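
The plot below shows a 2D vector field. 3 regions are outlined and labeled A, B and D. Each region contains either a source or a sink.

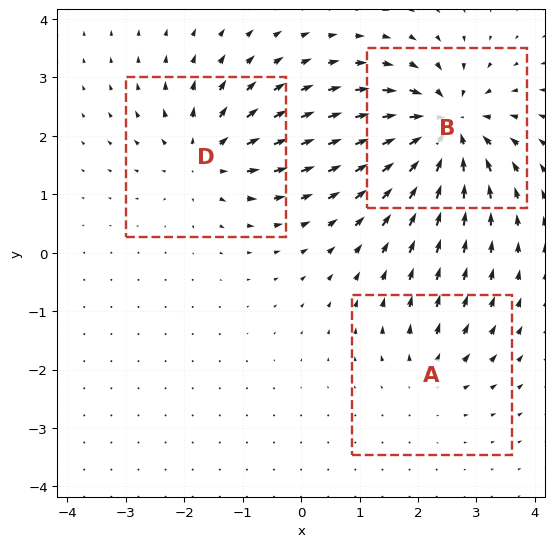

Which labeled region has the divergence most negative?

Divergence at each region's feature centre — A: about +2, B: about -6, D: about +4. Region B is most negative.

B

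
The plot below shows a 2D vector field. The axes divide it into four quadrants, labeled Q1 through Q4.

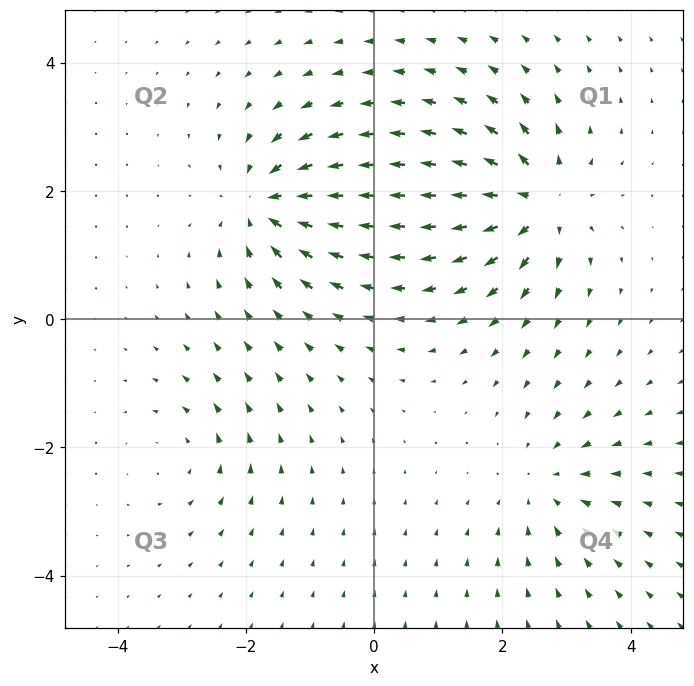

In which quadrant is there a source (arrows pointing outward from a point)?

Q1

The source sits at approximately (2.5, 1.8), which lies in quadrant Q1. The divergence there is about +6, positive as expected for a source.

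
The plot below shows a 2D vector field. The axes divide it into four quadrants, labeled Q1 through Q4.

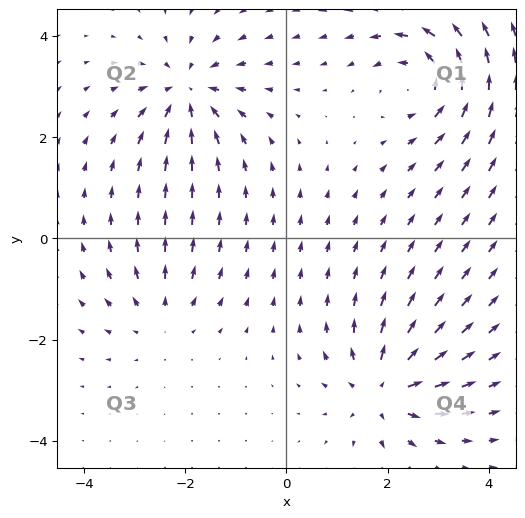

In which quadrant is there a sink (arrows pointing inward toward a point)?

Q2

The sink sits at approximately (-2.0, 2.9), which lies in quadrant Q2. The divergence there is about -5, negative as expected for a sink.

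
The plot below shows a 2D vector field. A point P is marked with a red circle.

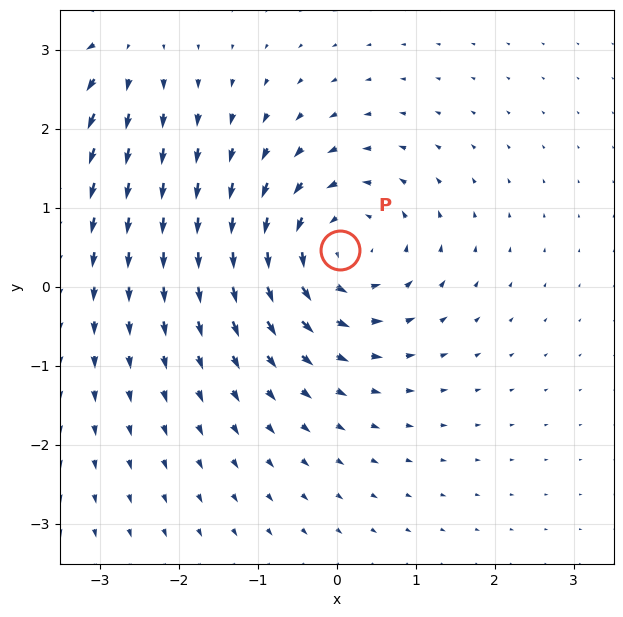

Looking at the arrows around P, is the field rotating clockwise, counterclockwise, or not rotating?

Near P at (0.0, 0.5) the arrows circulate counterclockwise. The curl (z-component) there is about +4; positive curl means counterclockwise rotation.

counterclockwise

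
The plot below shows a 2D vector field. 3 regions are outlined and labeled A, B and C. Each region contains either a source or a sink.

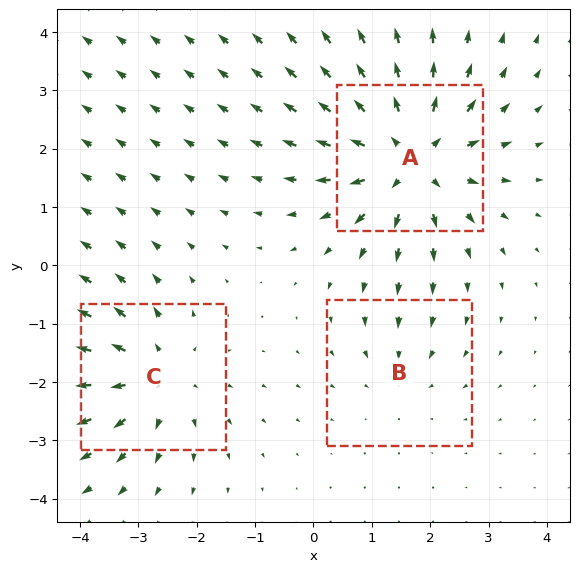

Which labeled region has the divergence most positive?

Divergence at each region's feature centre — A: about +5, B: about -2, C: about +3. Region A is most positive.

A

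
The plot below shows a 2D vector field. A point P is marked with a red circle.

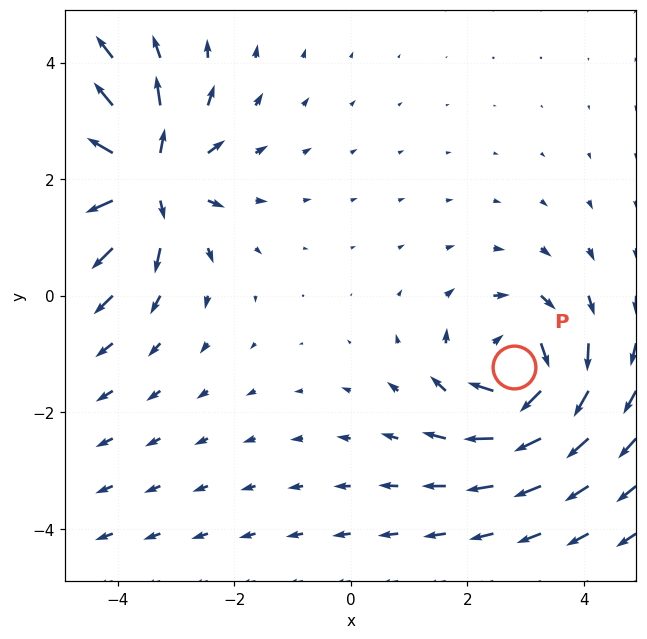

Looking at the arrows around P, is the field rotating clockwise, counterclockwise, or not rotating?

Near P at (2.8, -1.2) the arrows circulate clockwise. The curl (z-component) there is about -4; negative curl means clockwise rotation.

clockwise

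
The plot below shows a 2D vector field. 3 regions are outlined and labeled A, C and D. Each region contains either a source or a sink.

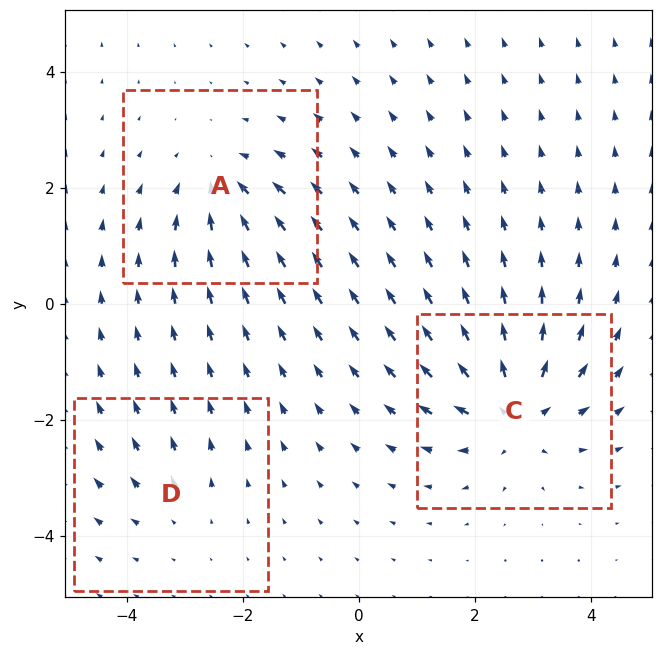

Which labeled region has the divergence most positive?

Divergence at each region's feature centre — A: about -4, C: about +5, D: about +2. Region C is most positive.

C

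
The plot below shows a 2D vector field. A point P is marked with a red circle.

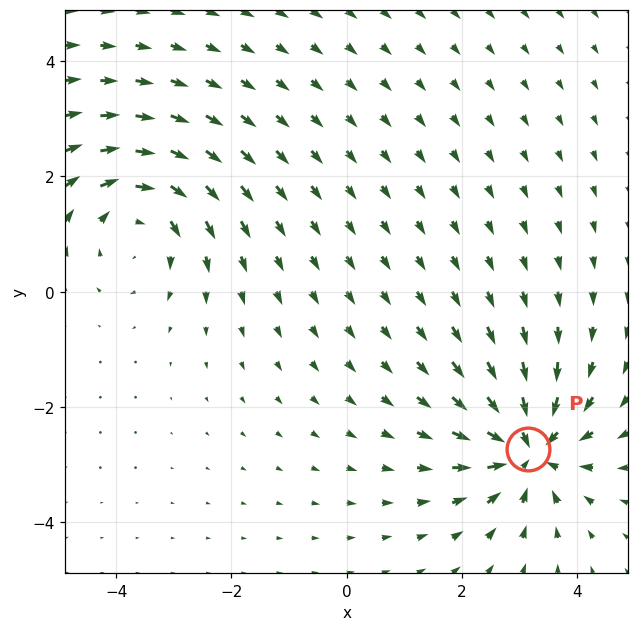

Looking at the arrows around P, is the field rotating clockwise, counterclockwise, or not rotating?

Near P at (3.2, -2.7) the arrows show no circulation. The curl there is ≈0.

not rotating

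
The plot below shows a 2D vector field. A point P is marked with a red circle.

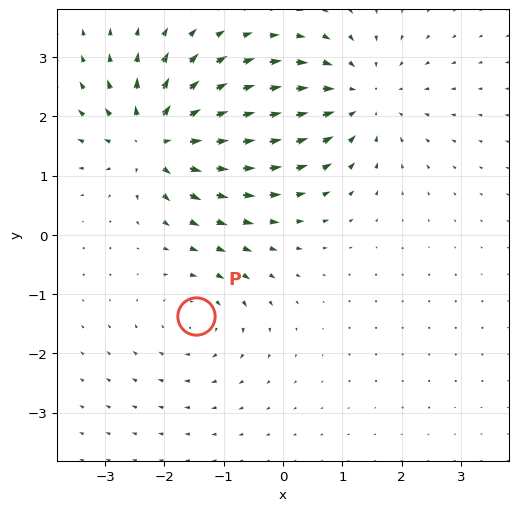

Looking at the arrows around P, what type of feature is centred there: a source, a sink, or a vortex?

vortex

At P (-1.5, -1.4) the arrows circulate clockwise. Divergence ≈0, curl about -3 — near-zero divergence with nonzero curl is a vortex.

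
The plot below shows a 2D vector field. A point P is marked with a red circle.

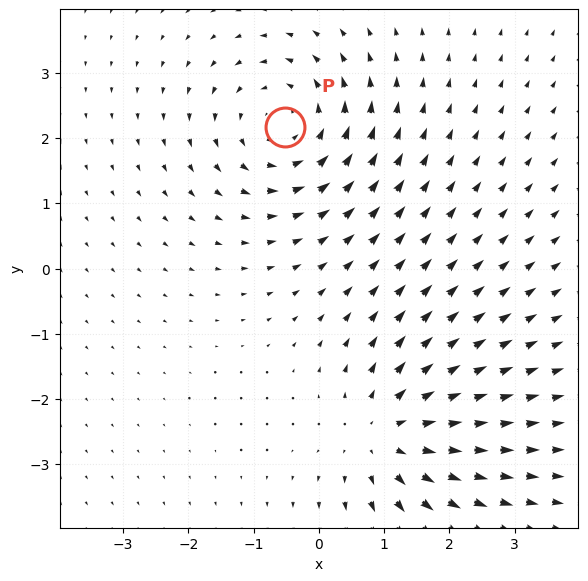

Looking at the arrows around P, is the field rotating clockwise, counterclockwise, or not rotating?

Near P at (-0.5, 2.2) the arrows circulate counterclockwise. The curl (z-component) there is about +3; positive curl means counterclockwise rotation.

counterclockwise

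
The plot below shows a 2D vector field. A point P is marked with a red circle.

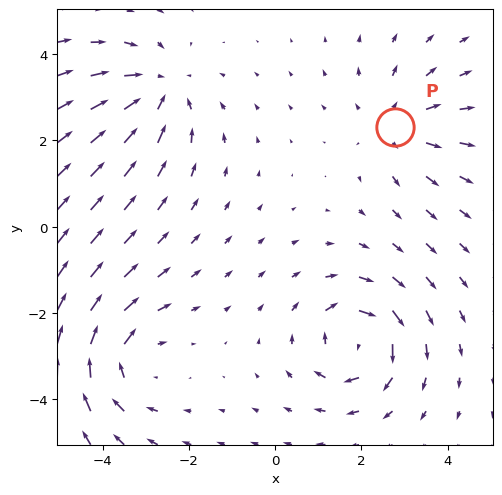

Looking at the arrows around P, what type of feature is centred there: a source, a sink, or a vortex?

At P (2.8, 2.3) the arrows spread outward. Divergence about +2, curl ≈0 — positive divergence with near-zero curl is a source.

source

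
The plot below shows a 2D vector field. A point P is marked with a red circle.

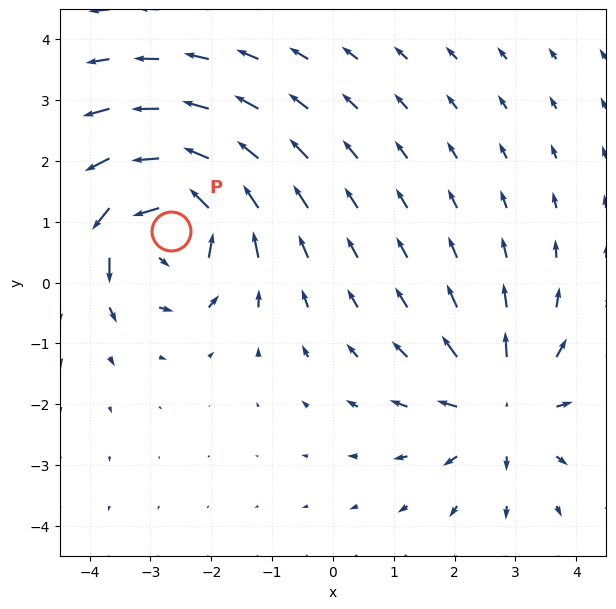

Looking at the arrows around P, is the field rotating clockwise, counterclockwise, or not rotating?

Near P at (-2.7, 0.8) the arrows circulate counterclockwise. The curl (z-component) there is about +5; positive curl means counterclockwise rotation.

counterclockwise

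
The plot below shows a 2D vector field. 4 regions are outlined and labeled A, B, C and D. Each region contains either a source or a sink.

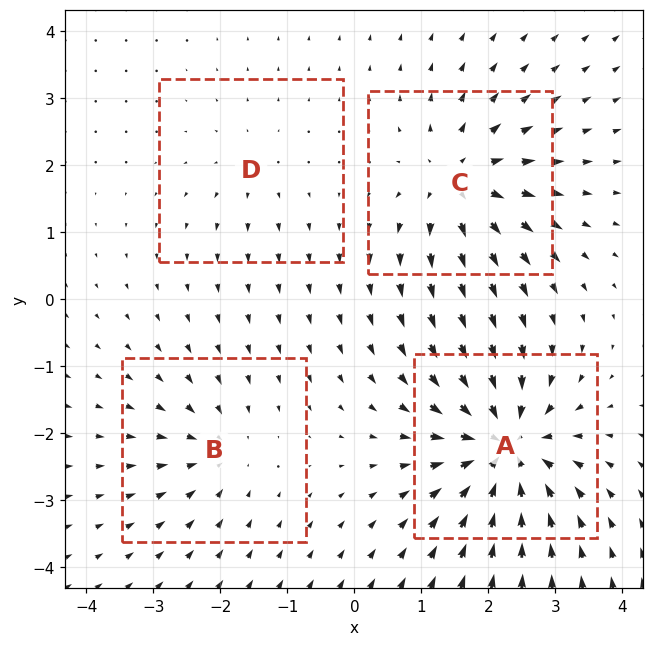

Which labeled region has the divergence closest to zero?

D

Divergence at each region's feature centre — A: about -8, B: about -4, C: about +6, D: about +3. Region D is closest to zero.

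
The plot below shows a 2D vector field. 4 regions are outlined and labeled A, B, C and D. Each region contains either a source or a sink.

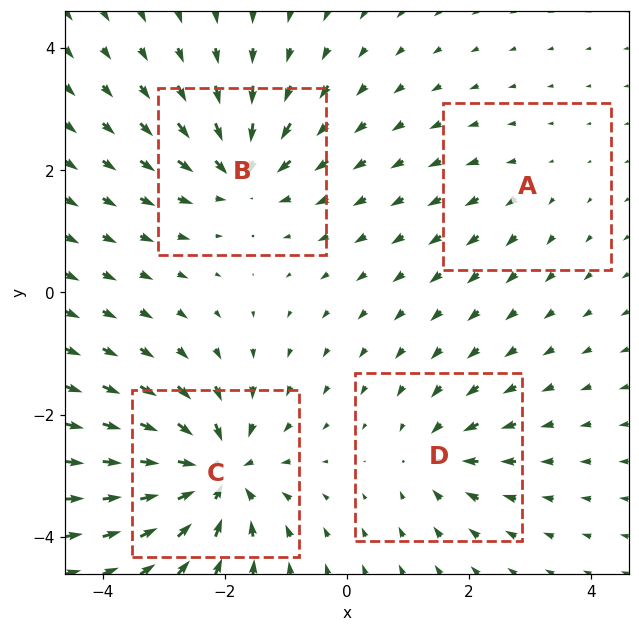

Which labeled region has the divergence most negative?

C

Divergence at each region's feature centre — A: about +2, B: about -6, C: about -9, D: about -4. Region C is most negative.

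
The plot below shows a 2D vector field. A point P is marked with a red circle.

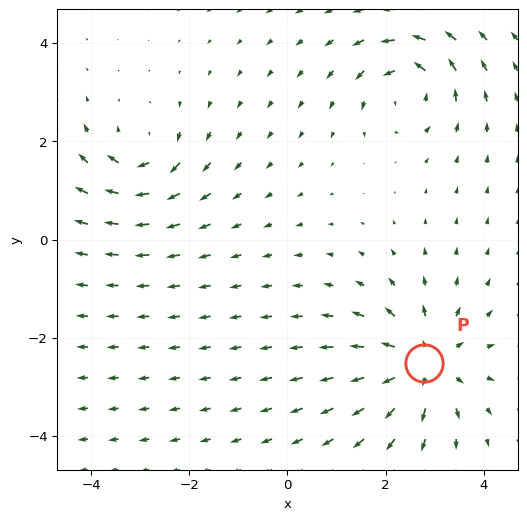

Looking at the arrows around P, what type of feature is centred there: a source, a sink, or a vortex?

source

At P (2.8, -2.5) the arrows spread outward. Divergence about +4, curl ≈0 — positive divergence with near-zero curl is a source.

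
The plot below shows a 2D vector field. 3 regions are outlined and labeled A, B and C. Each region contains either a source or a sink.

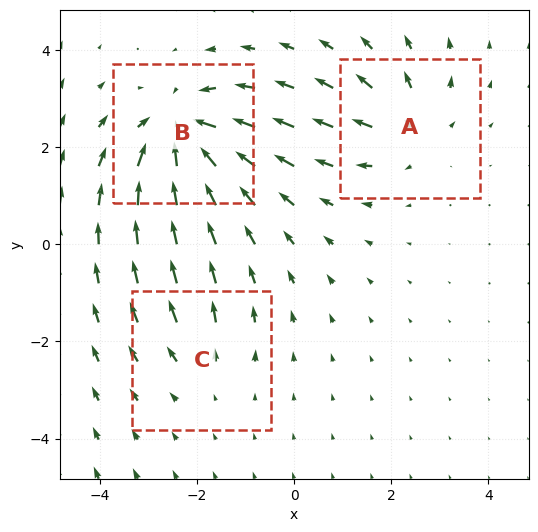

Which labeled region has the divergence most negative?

Divergence at each region's feature centre — A: about +3, B: about -6, C: about +2. Region B is most negative.

B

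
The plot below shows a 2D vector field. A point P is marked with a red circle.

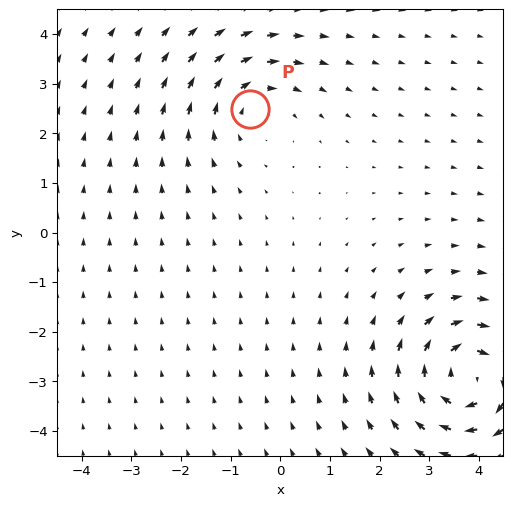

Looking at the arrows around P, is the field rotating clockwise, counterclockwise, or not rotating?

clockwise

Near P at (-0.6, 2.5) the arrows circulate clockwise. The curl (z-component) there is about -3; negative curl means clockwise rotation.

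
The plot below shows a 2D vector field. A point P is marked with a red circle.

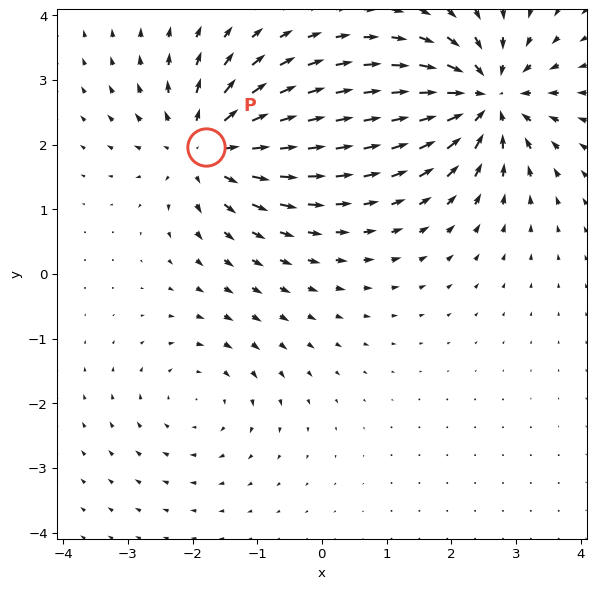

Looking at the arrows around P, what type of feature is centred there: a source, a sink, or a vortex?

At P (-1.8, 2.0) the arrows spread outward. Divergence about +5, curl ≈0 — positive divergence with near-zero curl is a source.

source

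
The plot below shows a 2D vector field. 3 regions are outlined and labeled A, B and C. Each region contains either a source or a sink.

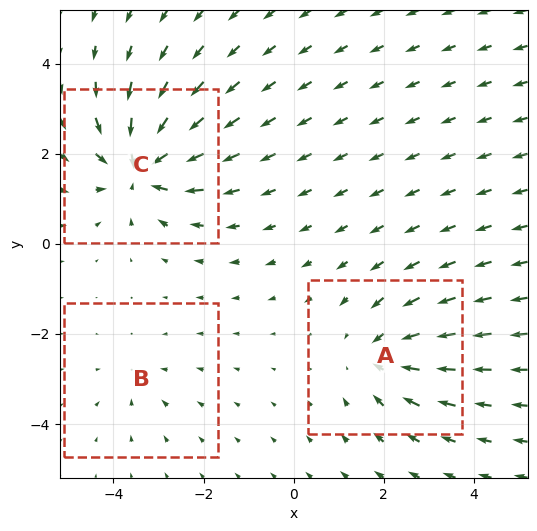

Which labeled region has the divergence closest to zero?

Divergence at each region's feature centre — A: about -4, B: about -2, C: about -6. Region B is closest to zero.

B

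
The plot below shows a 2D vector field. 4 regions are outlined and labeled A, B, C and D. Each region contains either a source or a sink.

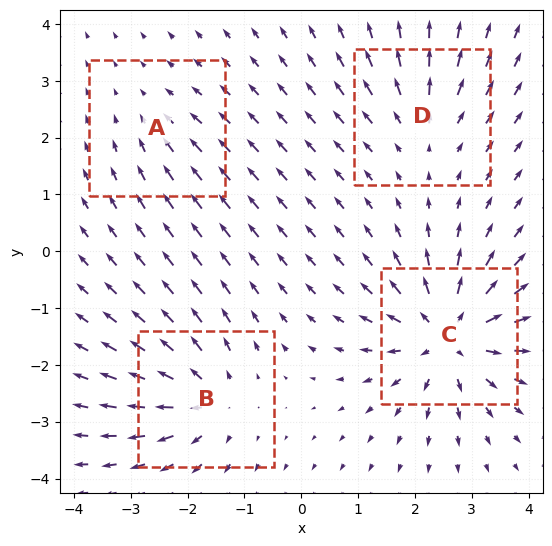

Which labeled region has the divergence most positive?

Divergence at each region's feature centre — A: about -2, B: about +6, C: about +8, D: about +4. Region C is most positive.

C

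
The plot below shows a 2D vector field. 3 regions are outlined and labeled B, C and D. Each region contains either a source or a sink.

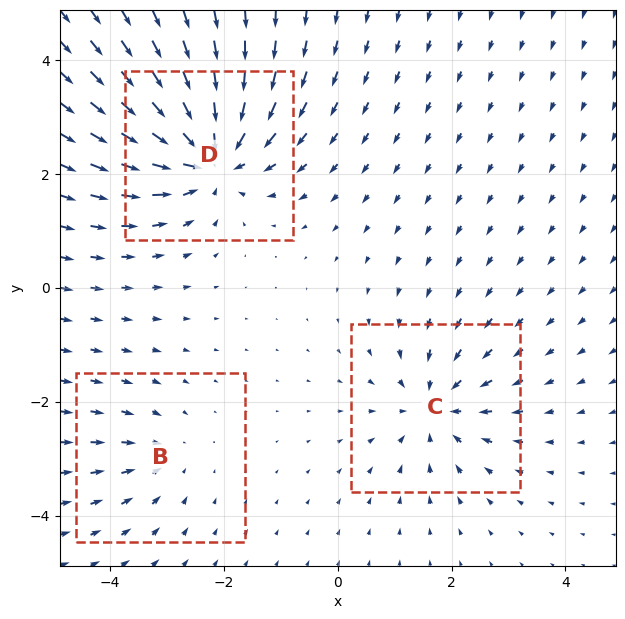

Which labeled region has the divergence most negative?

D

Divergence at each region's feature centre — B: about -2, C: about -4, D: about -6. Region D is most negative.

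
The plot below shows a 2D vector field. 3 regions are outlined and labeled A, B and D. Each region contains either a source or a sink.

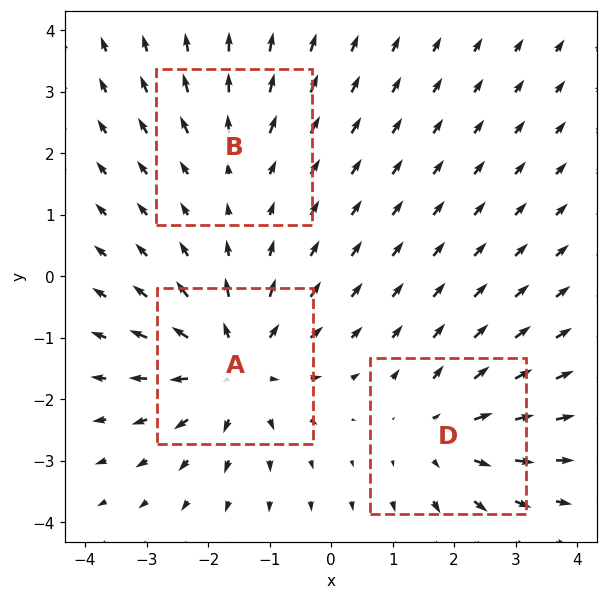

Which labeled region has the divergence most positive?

A

Divergence at each region's feature centre — A: about +5, B: about +2, D: about +3. Region A is most positive.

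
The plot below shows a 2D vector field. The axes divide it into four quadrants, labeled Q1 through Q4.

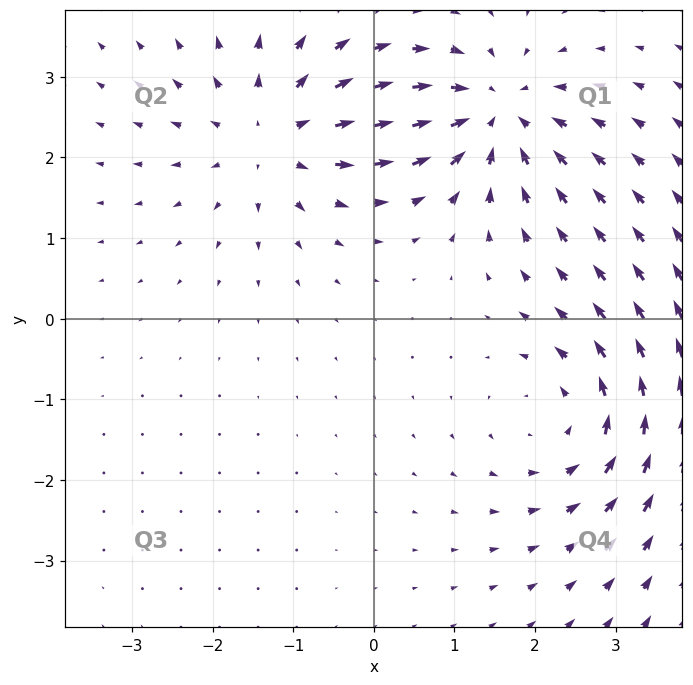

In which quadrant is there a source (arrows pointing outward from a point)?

The source sits at approximately (-1.2, 2.3), which lies in quadrant Q2. The divergence there is about +4, positive as expected for a source.

Q2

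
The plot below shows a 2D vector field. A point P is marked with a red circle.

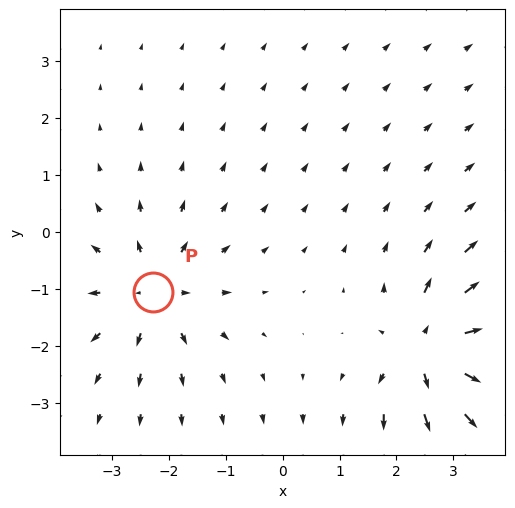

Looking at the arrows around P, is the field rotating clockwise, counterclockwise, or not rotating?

not rotating

Near P at (-2.3, -1.1) the arrows show no circulation. The curl there is ≈0.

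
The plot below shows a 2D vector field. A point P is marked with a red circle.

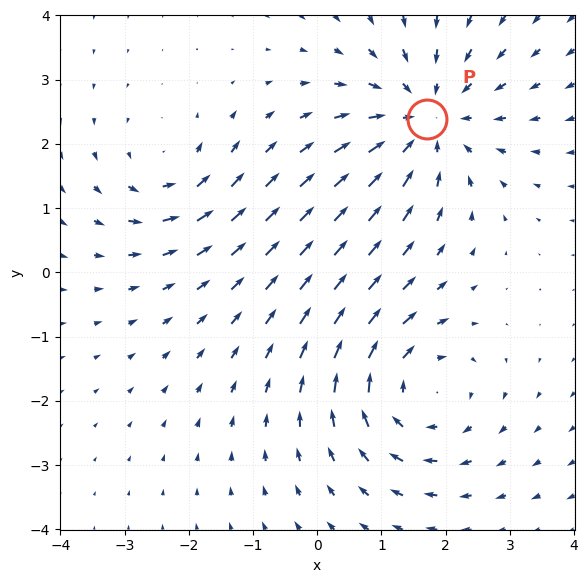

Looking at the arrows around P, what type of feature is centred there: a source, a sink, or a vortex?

At P (1.7, 2.4) the arrows converge inward. Divergence about -4, curl ≈0 — negative divergence with near-zero curl is a sink.

sink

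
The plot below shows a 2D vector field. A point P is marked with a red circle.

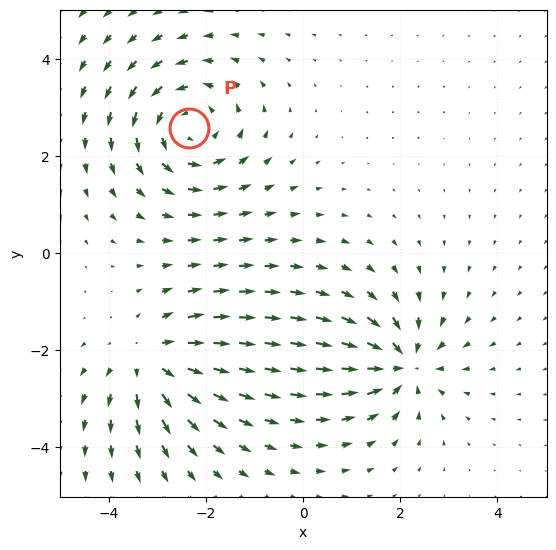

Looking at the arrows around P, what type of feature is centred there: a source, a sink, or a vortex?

vortex

At P (-2.3, 2.6) the arrows circulate counterclockwise. Divergence ≈0, curl about +5 — near-zero divergence with nonzero curl is a vortex.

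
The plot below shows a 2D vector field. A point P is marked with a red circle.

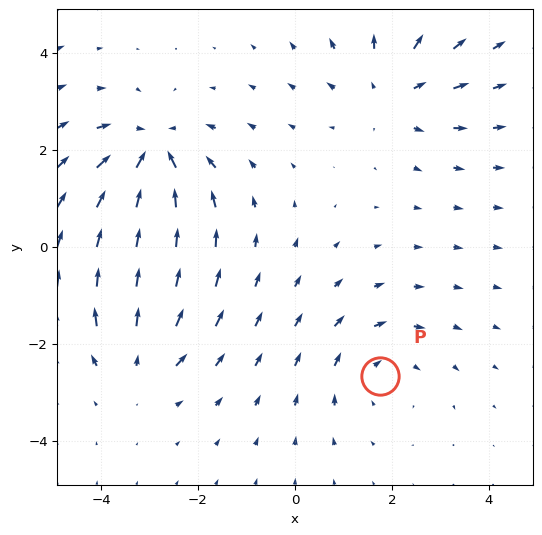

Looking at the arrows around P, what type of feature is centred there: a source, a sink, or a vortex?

vortex

At P (1.8, -2.7) the arrows circulate clockwise. Divergence ≈0, curl about -3 — near-zero divergence with nonzero curl is a vortex.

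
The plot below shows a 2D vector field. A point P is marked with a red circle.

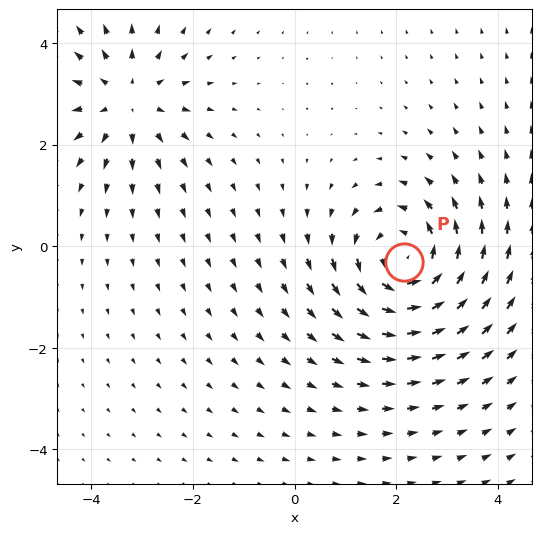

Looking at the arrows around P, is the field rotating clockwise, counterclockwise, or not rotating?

counterclockwise

Near P at (2.1, -0.3) the arrows circulate counterclockwise. The curl (z-component) there is about +5; positive curl means counterclockwise rotation.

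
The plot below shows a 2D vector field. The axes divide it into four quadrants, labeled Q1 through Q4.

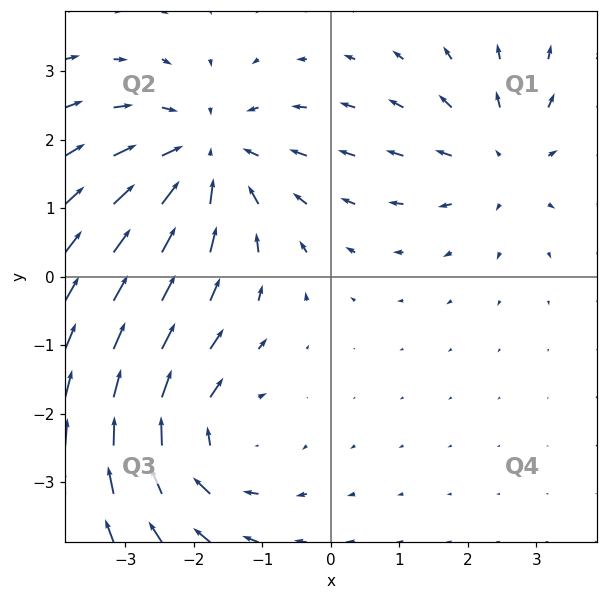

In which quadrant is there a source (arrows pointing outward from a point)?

Q1

The source sits at approximately (2.5, 1.7), which lies in quadrant Q1. The divergence there is about +3, positive as expected for a source.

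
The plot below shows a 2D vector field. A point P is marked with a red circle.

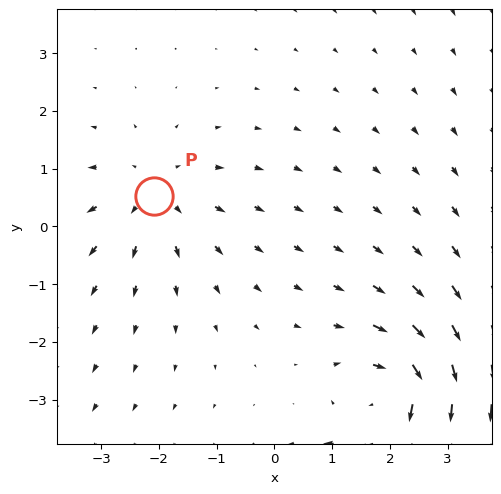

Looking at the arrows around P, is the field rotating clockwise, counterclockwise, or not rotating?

not rotating

Near P at (-2.1, 0.5) the arrows show no circulation. The curl there is ≈0.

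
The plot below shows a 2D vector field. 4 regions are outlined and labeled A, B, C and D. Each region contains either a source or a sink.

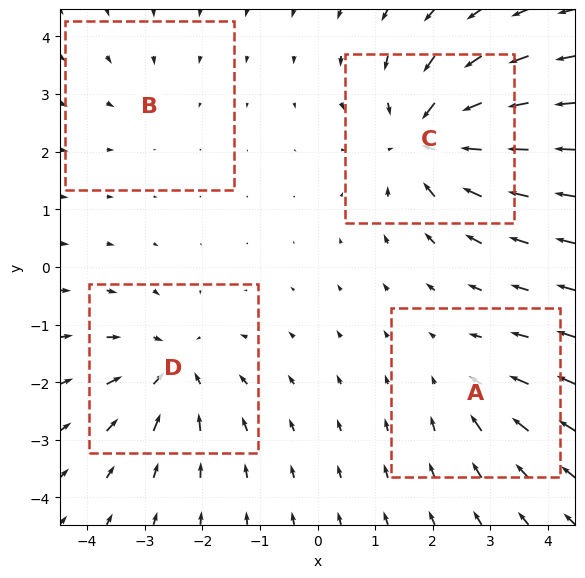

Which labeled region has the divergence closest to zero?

B

Divergence at each region's feature centre — A: about -3, B: about -2, C: about -7, D: about -5. Region B is closest to zero.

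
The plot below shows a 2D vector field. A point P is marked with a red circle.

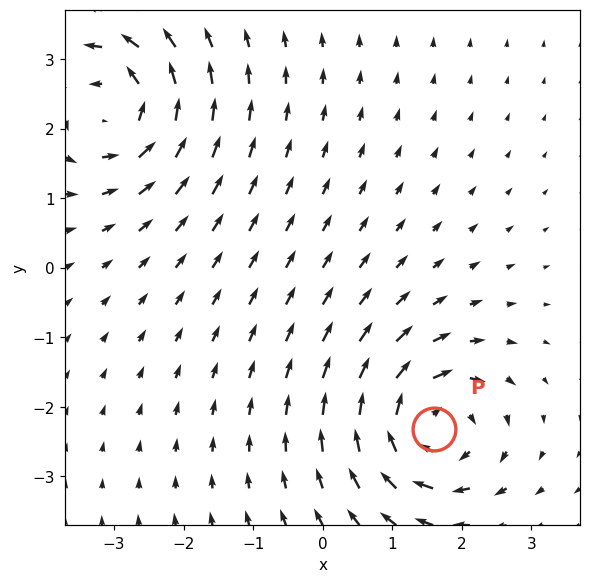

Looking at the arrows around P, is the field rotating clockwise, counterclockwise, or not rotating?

clockwise

Near P at (1.6, -2.3) the arrows circulate clockwise. The curl (z-component) there is about -6; negative curl means clockwise rotation.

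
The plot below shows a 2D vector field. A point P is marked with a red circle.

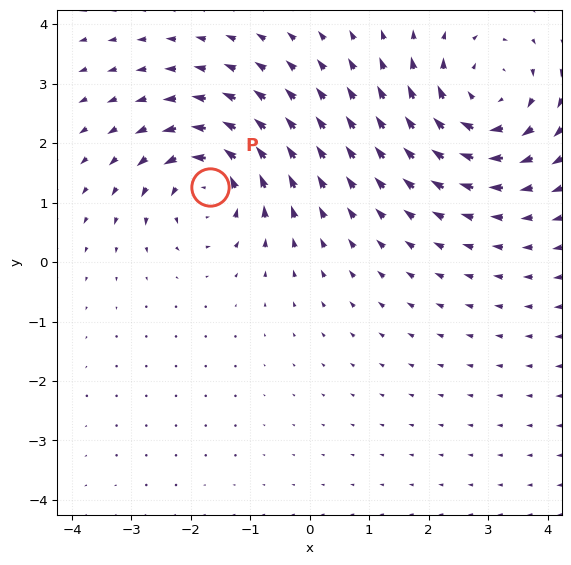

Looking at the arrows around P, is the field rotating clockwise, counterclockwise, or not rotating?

Near P at (-1.7, 1.3) the arrows circulate counterclockwise. The curl (z-component) there is about +6; positive curl means counterclockwise rotation.

counterclockwise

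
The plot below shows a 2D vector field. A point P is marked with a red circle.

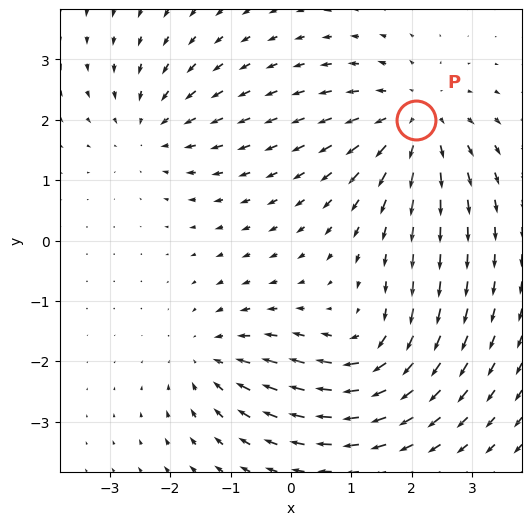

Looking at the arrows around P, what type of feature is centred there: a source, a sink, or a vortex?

At P (2.1, 2.0) the arrows spread outward. Divergence about +4, curl ≈0 — positive divergence with near-zero curl is a source.

source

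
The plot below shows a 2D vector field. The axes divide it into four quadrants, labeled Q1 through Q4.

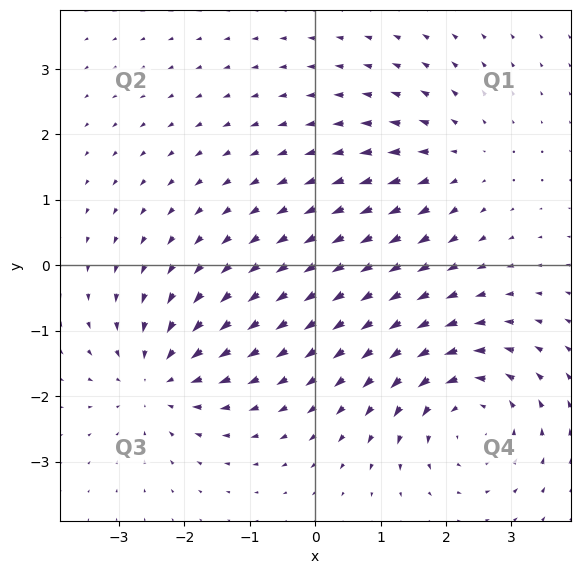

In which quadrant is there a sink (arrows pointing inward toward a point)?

The sink sits at approximately (-2.4, -1.7), which lies in quadrant Q3. The divergence there is about -4, negative as expected for a sink.

Q3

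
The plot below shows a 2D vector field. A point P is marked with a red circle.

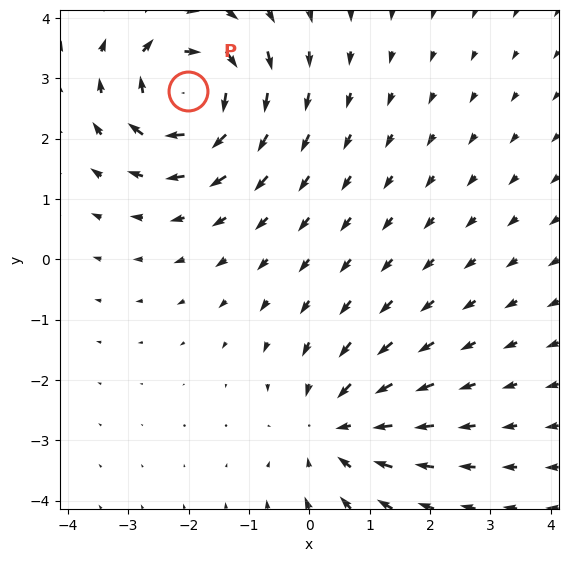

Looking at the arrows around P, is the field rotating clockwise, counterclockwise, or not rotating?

Near P at (-2.0, 2.8) the arrows circulate clockwise. The curl (z-component) there is about -6; negative curl means clockwise rotation.

clockwise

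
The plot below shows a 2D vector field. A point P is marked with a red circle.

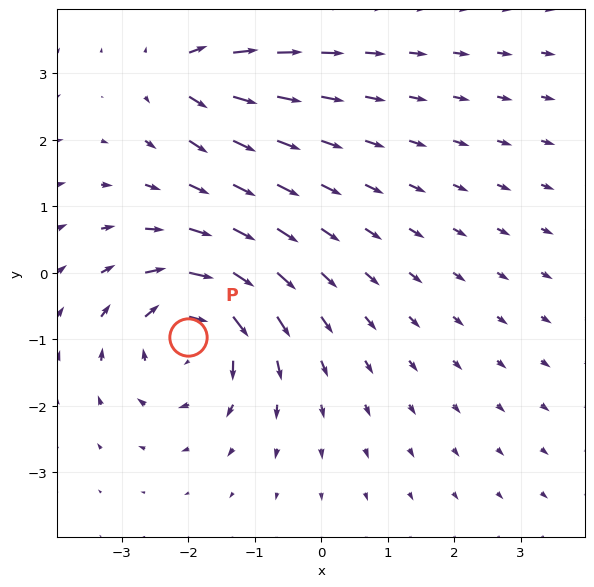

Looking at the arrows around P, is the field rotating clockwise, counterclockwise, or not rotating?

clockwise

Near P at (-2.0, -1.0) the arrows circulate clockwise. The curl (z-component) there is about -5; negative curl means clockwise rotation.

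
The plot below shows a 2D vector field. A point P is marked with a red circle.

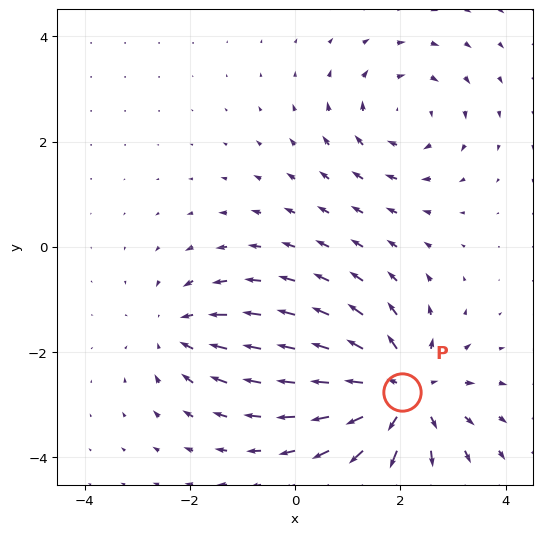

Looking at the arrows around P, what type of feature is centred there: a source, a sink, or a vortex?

At P (2.0, -2.8) the arrows spread outward. Divergence about +5, curl ≈0 — positive divergence with near-zero curl is a source.

source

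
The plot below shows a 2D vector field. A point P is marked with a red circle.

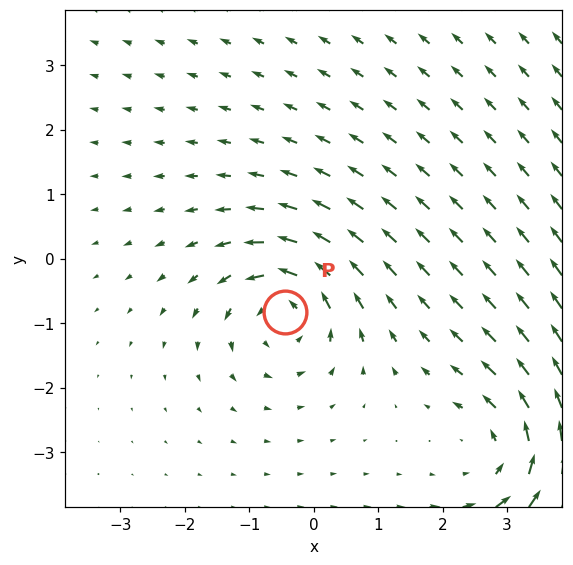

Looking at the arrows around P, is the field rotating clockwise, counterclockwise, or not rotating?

counterclockwise

Near P at (-0.4, -0.8) the arrows circulate counterclockwise. The curl (z-component) there is about +5; positive curl means counterclockwise rotation.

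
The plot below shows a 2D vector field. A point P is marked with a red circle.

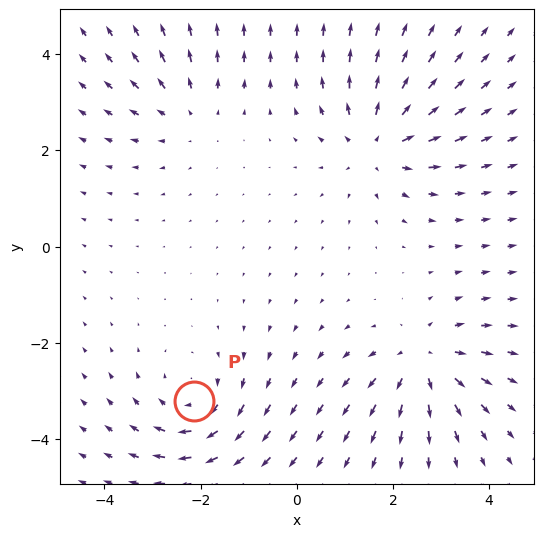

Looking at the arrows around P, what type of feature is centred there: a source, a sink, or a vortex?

At P (-2.1, -3.2) the arrows circulate clockwise. Divergence ≈0, curl about -4 — near-zero divergence with nonzero curl is a vortex.

vortex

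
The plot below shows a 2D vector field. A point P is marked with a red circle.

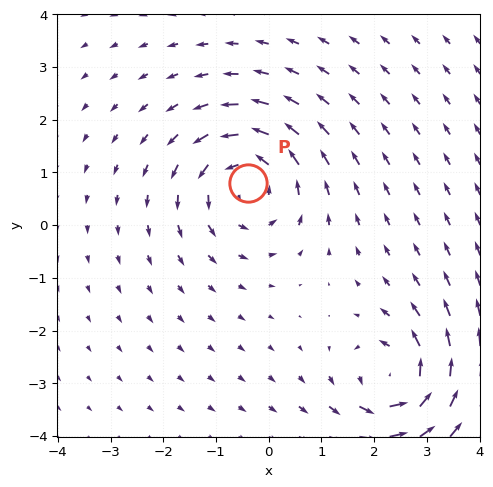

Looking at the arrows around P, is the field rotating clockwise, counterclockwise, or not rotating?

counterclockwise

Near P at (-0.4, 0.8) the arrows circulate counterclockwise. The curl (z-component) there is about +5; positive curl means counterclockwise rotation.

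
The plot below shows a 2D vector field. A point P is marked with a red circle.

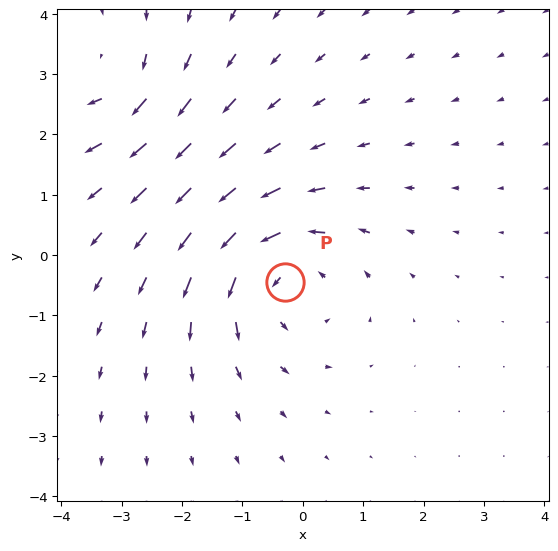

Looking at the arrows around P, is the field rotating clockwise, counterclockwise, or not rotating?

counterclockwise

Near P at (-0.3, -0.5) the arrows circulate counterclockwise. The curl (z-component) there is about +4; positive curl means counterclockwise rotation.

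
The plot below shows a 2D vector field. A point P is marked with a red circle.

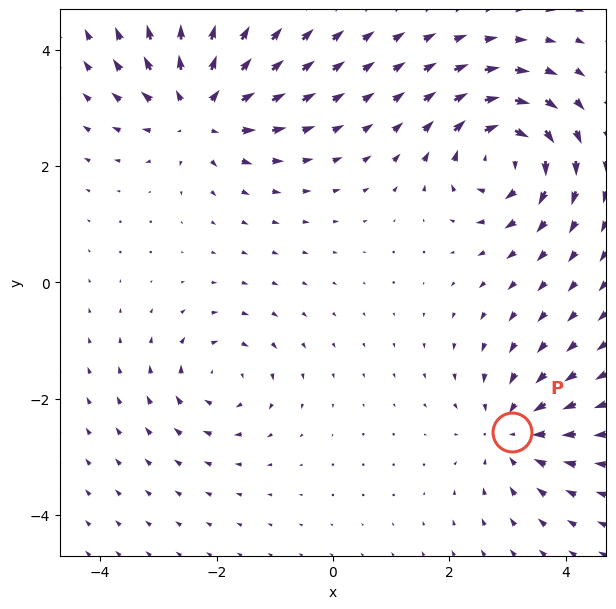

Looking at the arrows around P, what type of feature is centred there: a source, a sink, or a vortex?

At P (3.1, -2.6) the arrows converge inward. Divergence about -4, curl ≈0 — negative divergence with near-zero curl is a sink.

sink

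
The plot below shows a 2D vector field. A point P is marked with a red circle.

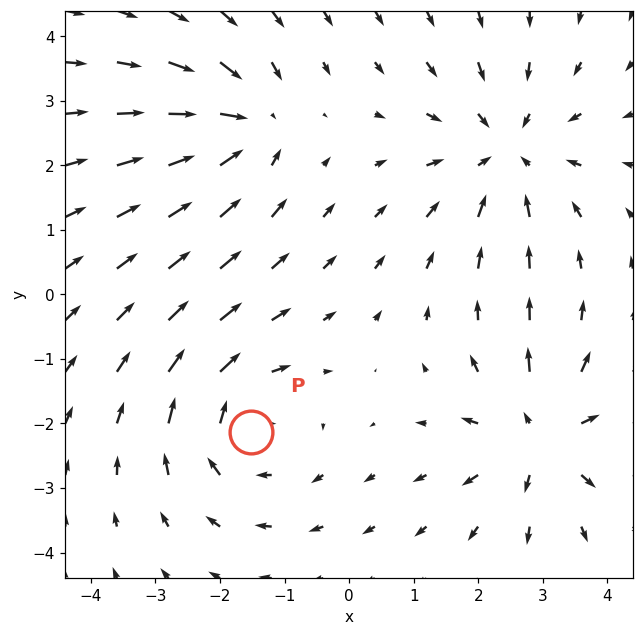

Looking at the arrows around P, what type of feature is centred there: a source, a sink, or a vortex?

vortex

At P (-1.5, -2.1) the arrows circulate clockwise. Divergence ≈0, curl about -4 — near-zero divergence with nonzero curl is a vortex.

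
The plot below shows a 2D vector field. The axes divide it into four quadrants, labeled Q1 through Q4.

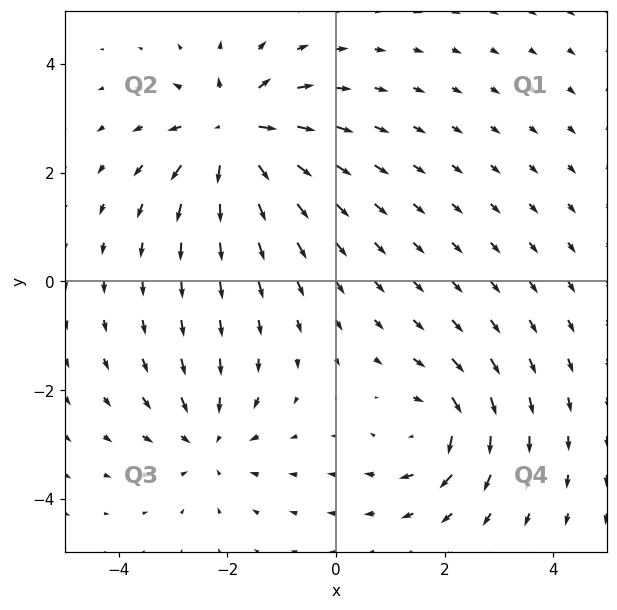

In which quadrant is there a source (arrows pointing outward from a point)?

The source sits at approximately (-1.9, 2.7), which lies in quadrant Q2. The divergence there is about +5, positive as expected for a source.

Q2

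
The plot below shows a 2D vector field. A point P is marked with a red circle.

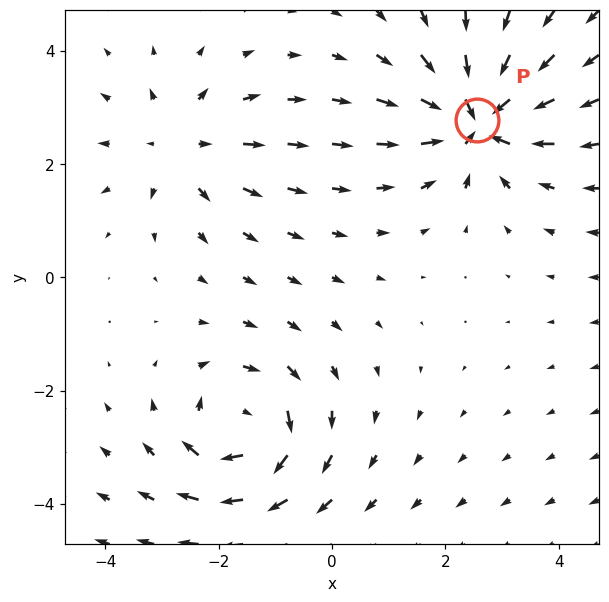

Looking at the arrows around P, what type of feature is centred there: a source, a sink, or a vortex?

sink

At P (2.6, 2.8) the arrows converge inward. Divergence about -7, curl ≈0 — negative divergence with near-zero curl is a sink.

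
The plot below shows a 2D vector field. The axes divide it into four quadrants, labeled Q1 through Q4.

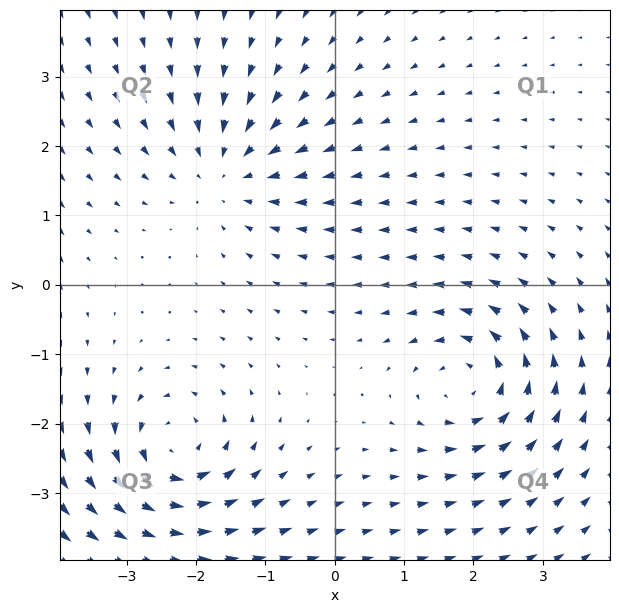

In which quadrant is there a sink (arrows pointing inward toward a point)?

The sink sits at approximately (-1.6, 1.6), which lies in quadrant Q2. The divergence there is about -4, negative as expected for a sink.

Q2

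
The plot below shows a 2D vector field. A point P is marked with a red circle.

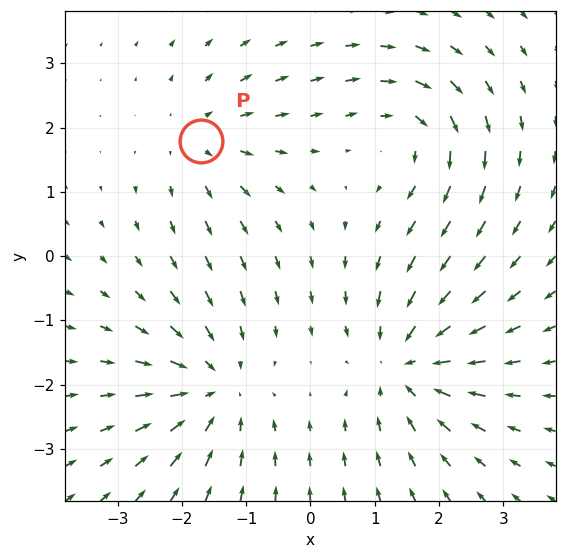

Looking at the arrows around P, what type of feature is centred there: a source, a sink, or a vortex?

At P (-1.7, 1.8) the arrows spread outward. Divergence about +3, curl ≈0 — positive divergence with near-zero curl is a source.

source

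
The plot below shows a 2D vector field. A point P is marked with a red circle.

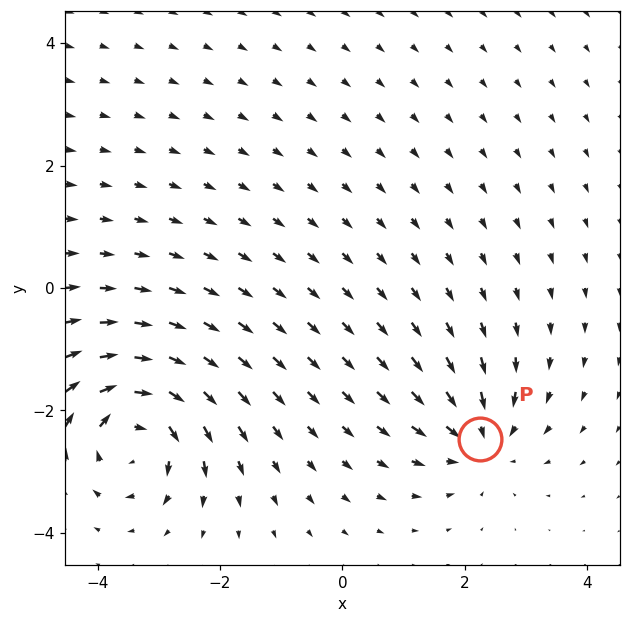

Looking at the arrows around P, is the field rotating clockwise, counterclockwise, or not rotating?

not rotating

Near P at (2.2, -2.5) the arrows show no circulation. The curl there is ≈0.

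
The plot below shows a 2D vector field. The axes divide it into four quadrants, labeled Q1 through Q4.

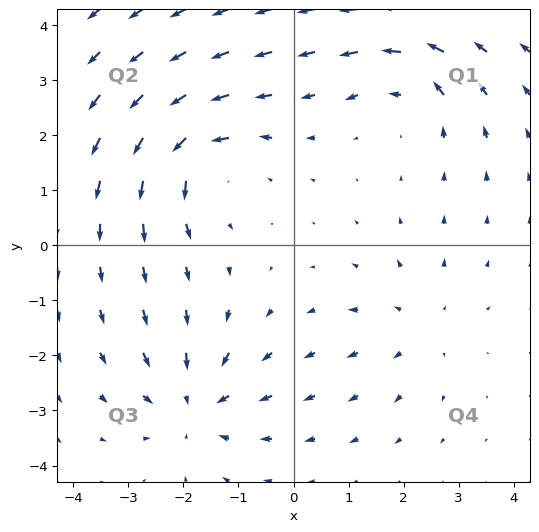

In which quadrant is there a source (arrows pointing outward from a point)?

Q4

The source sits at approximately (2.3, -1.5), which lies in quadrant Q4. The divergence there is about +3, positive as expected for a source.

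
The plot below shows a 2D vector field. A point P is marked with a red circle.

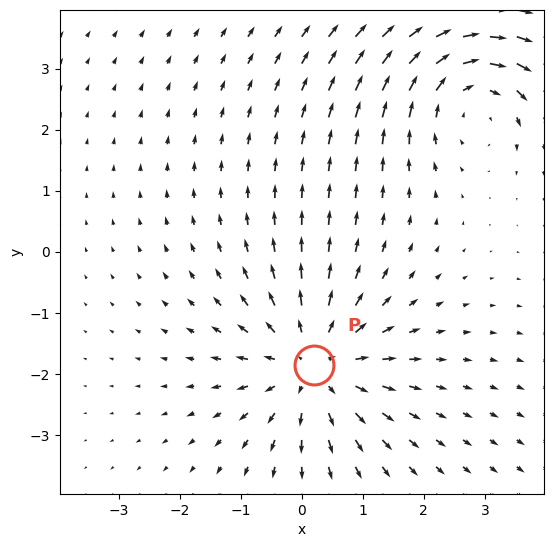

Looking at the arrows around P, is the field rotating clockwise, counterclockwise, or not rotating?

Near P at (0.2, -1.9) the arrows show no circulation. The curl there is ≈0.

not rotating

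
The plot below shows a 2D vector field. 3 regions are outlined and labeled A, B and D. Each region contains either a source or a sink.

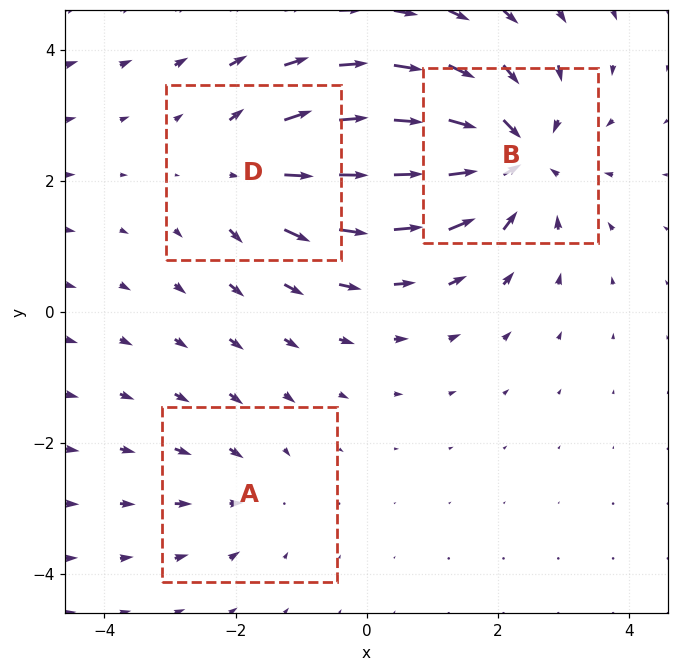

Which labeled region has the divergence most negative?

Divergence at each region's feature centre — A: about -2, B: about -5, D: about +3. Region B is most negative.

B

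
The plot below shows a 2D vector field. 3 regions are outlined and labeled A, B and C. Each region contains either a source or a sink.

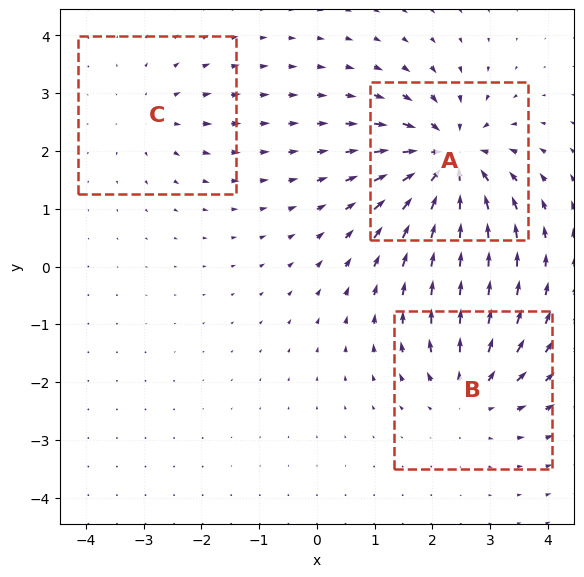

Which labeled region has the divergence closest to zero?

C

Divergence at each region's feature centre — A: about -6, B: about +4, C: about +2. Region C is closest to zero.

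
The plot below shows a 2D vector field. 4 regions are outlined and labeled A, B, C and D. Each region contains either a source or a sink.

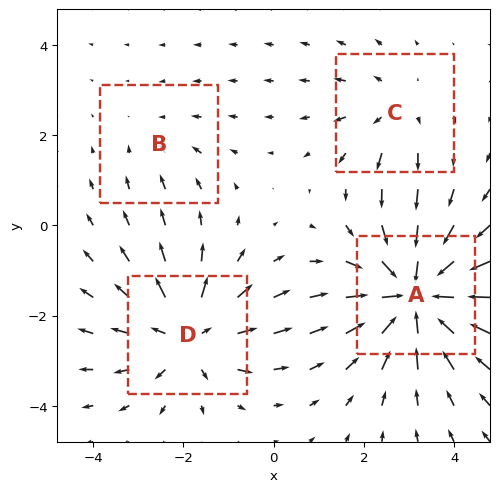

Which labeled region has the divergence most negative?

A

Divergence at each region's feature centre — A: about -7, B: about -2, C: about +3, D: about +5. Region A is most negative.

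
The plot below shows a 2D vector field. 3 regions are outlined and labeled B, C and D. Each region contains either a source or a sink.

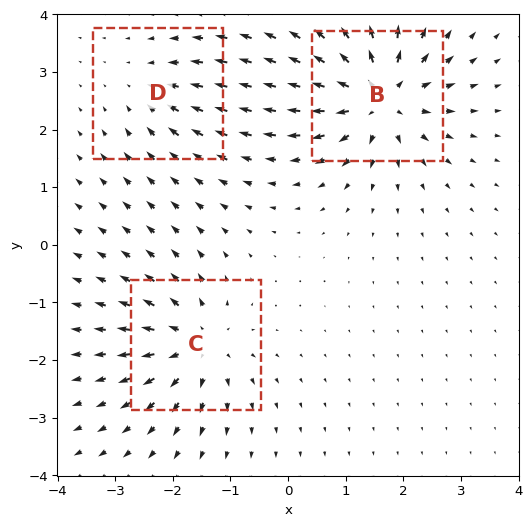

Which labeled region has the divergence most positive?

B

Divergence at each region's feature centre — B: about +6, C: about +4, D: about -2. Region B is most positive.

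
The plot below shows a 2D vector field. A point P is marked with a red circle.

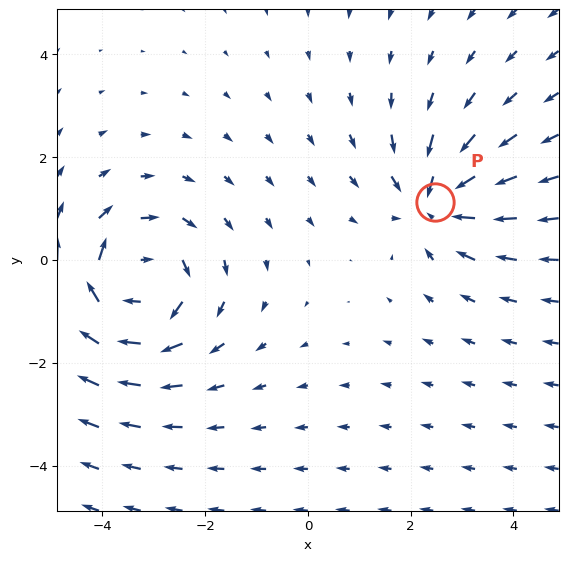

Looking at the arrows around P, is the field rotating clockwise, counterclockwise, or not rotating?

Near P at (2.5, 1.1) the arrows show no circulation. The curl there is ≈0.

not rotating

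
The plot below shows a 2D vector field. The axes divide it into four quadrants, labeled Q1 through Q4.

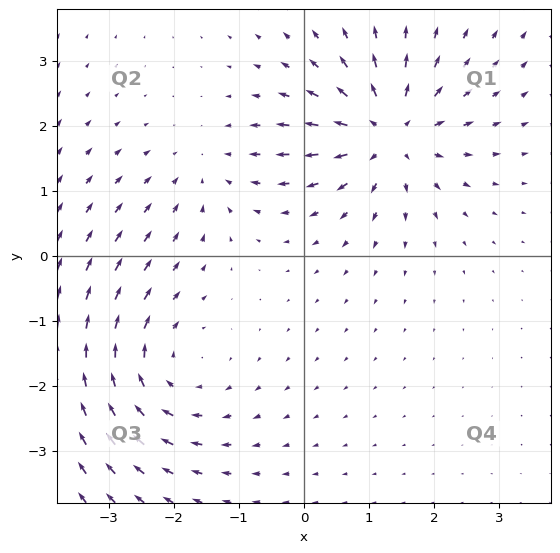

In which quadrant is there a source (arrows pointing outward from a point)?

The source sits at approximately (1.3, 1.9), which lies in quadrant Q1. The divergence there is about +5, positive as expected for a source.

Q1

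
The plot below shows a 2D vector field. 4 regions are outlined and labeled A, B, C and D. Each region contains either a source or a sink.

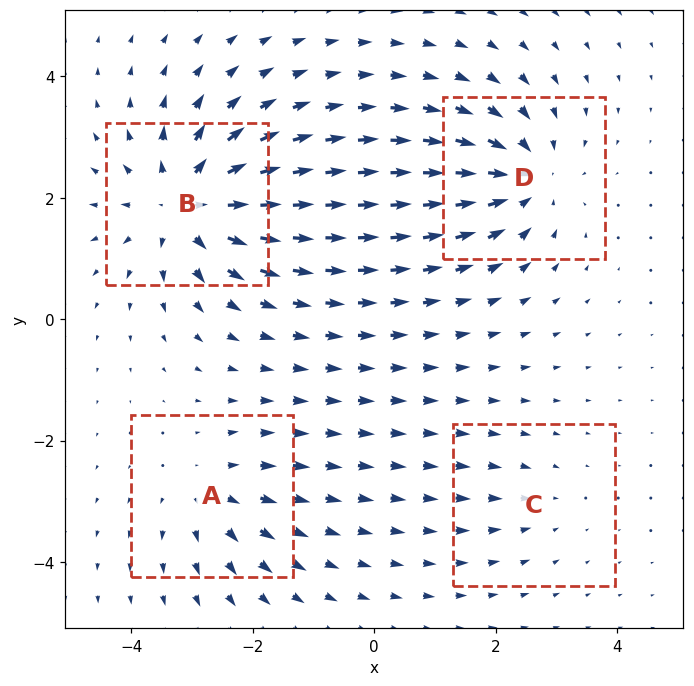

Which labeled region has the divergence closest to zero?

C

Divergence at each region's feature centre — A: about +4, B: about +7, C: about -2, D: about -5. Region C is closest to zero.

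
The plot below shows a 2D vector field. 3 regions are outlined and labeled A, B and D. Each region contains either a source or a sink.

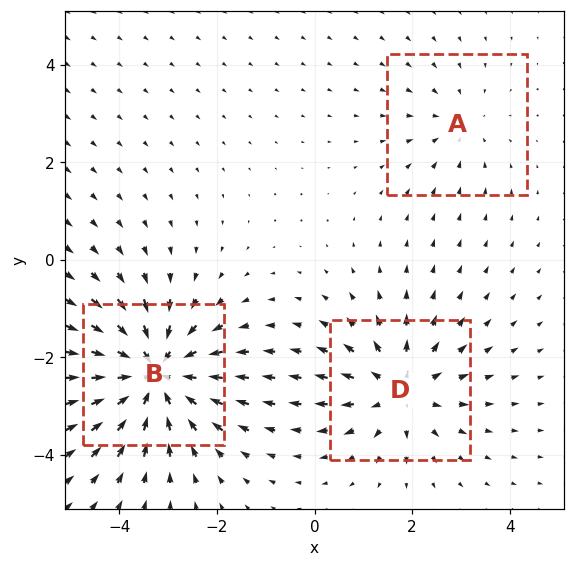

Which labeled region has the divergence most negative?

Divergence at each region's feature centre — A: about -2, B: about -5, D: about +3. Region B is most negative.

B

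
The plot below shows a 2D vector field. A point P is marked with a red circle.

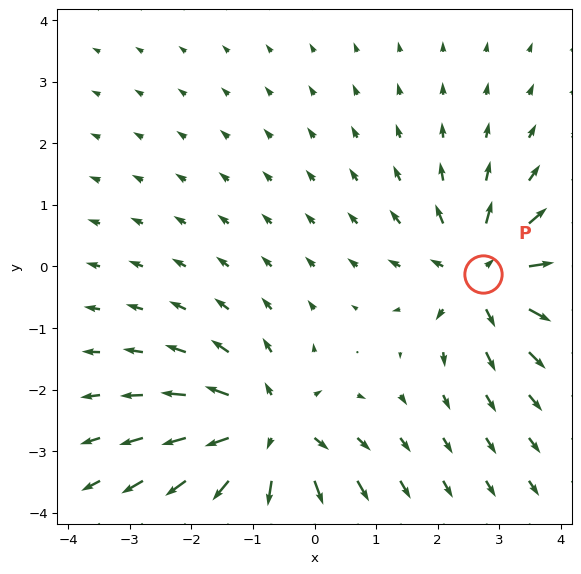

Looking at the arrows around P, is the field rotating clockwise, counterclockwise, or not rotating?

Near P at (2.7, -0.1) the arrows show no circulation. The curl there is ≈0.

not rotating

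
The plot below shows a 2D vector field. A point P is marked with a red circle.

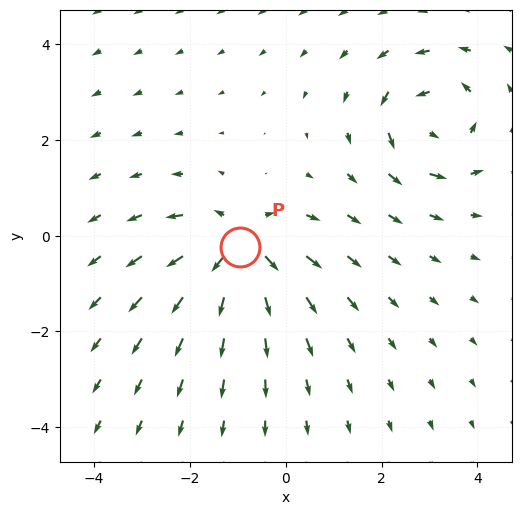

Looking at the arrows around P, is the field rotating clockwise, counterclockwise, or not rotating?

Near P at (-1.0, -0.2) the arrows show no circulation. The curl there is ≈0.

not rotating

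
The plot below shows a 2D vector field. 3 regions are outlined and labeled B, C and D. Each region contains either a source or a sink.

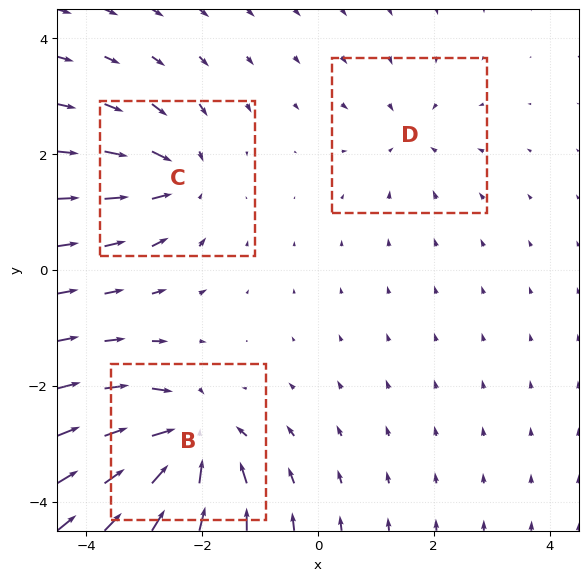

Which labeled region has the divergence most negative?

Divergence at each region's feature centre — B: about -6, C: about -4, D: about -2. Region B is most negative.

B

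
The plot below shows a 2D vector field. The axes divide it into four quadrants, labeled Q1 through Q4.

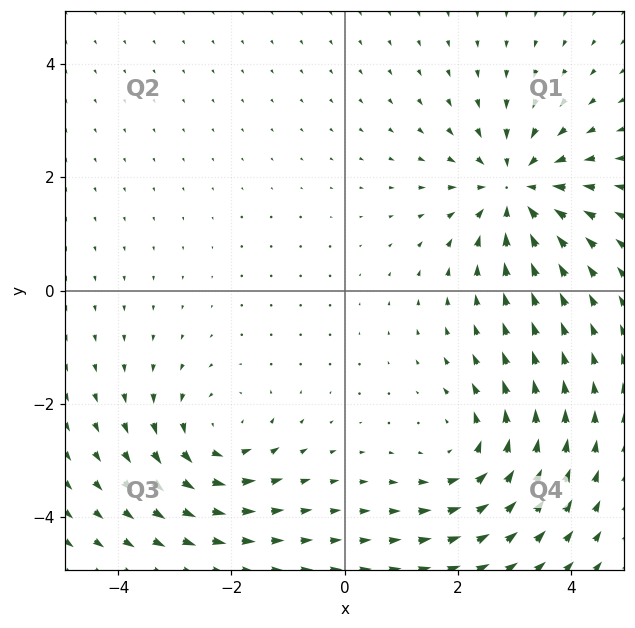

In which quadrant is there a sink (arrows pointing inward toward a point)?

Q1

The sink sits at approximately (3.0, 1.8), which lies in quadrant Q1. The divergence there is about -5, negative as expected for a sink.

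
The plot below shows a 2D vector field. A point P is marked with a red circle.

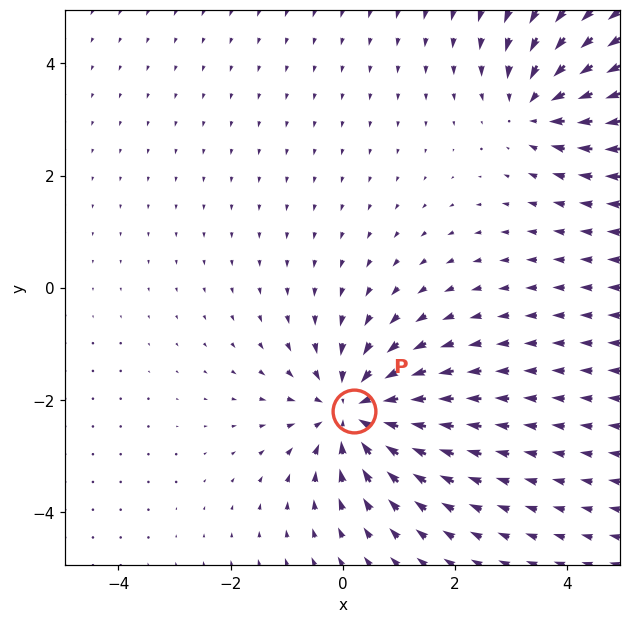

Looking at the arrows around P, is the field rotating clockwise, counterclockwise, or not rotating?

Near P at (0.2, -2.2) the arrows show no circulation. The curl there is ≈0.

not rotating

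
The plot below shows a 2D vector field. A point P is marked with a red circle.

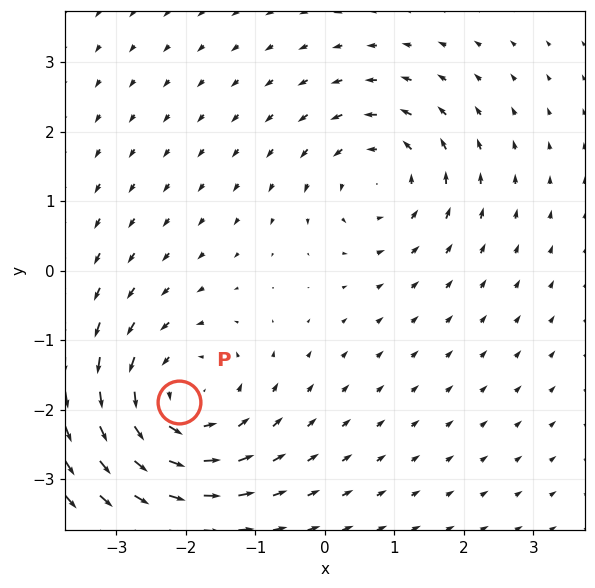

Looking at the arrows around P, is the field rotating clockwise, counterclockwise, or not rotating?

Near P at (-2.1, -1.9) the arrows circulate counterclockwise. The curl (z-component) there is about +4; positive curl means counterclockwise rotation.

counterclockwise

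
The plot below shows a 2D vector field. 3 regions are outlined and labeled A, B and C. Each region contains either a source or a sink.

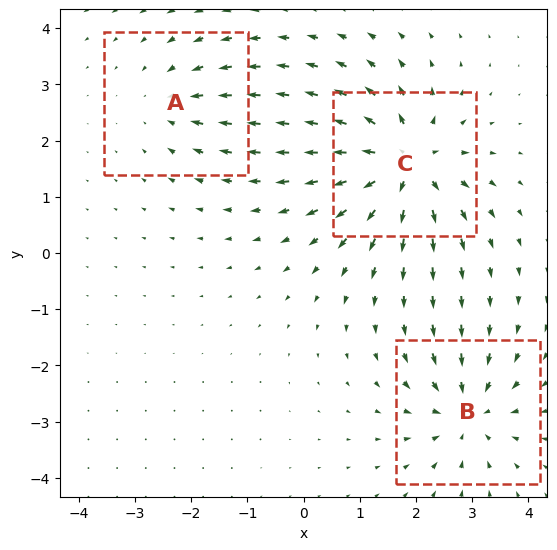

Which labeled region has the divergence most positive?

Divergence at each region's feature centre — A: about -3, B: about -4, C: about +6. Region C is most positive.

C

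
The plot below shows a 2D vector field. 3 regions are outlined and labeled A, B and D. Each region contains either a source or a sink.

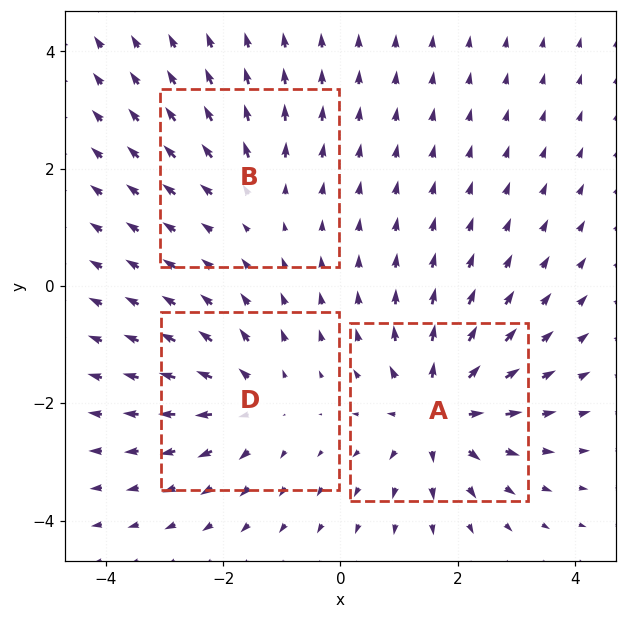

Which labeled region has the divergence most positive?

A

Divergence at each region's feature centre — A: about +5, B: about +2, D: about +3. Region A is most positive.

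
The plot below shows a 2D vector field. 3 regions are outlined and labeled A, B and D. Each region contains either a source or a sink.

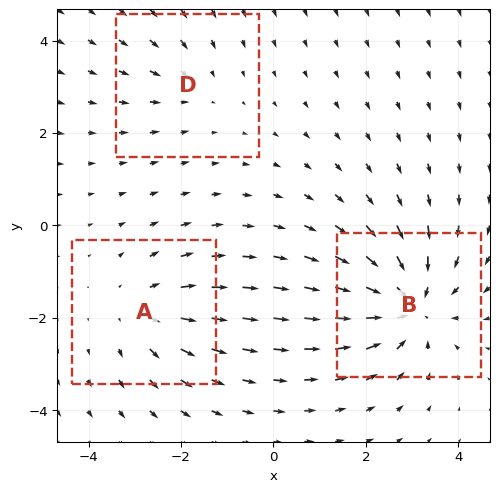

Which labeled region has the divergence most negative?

B

Divergence at each region's feature centre — A: about +3, B: about -5, D: about -2. Region B is most negative.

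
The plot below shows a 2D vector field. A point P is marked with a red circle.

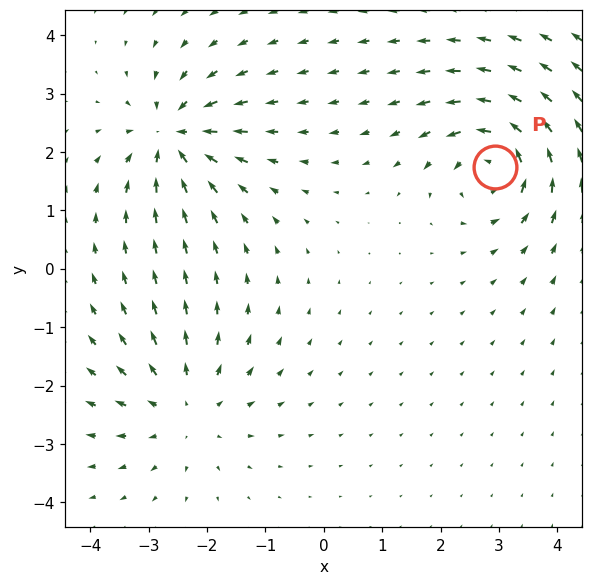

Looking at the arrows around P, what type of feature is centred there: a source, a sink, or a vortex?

At P (2.9, 1.8) the arrows circulate counterclockwise. Divergence ≈0, curl about +6 — near-zero divergence with nonzero curl is a vortex.

vortex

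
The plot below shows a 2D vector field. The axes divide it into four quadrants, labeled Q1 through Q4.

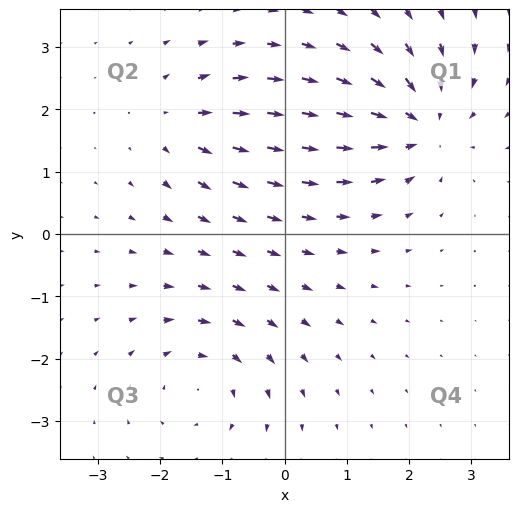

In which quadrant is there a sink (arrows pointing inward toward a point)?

Q1

The sink sits at approximately (2.2, 1.8), which lies in quadrant Q1. The divergence there is about -6, negative as expected for a sink.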